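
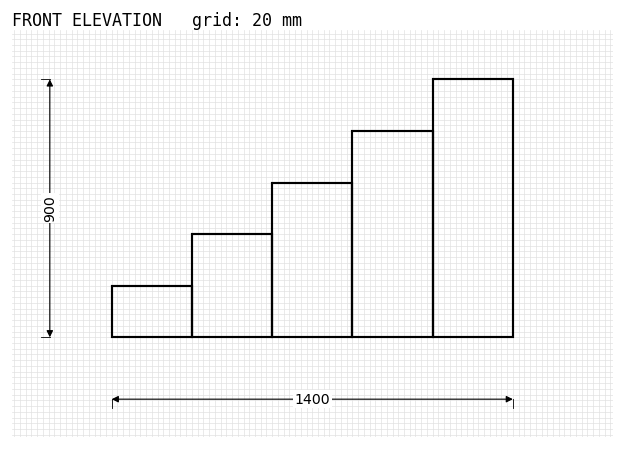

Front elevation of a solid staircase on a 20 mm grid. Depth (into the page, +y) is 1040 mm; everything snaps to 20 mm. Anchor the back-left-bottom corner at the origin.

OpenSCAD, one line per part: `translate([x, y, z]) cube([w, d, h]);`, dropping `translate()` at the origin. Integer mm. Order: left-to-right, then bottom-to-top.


cube([280, 1040, 180]);
translate([280, 0, 0]) cube([280, 1040, 360]);
translate([560, 0, 0]) cube([280, 1040, 540]);
translate([840, 0, 0]) cube([280, 1040, 720]);
translate([1120, 0, 0]) cube([280, 1040, 900]);


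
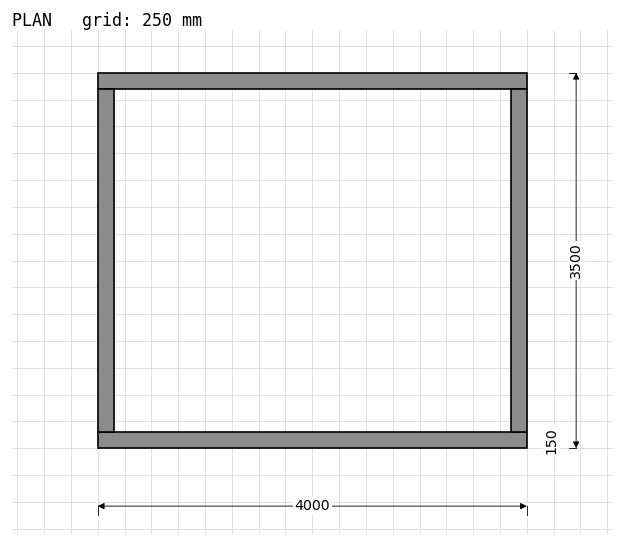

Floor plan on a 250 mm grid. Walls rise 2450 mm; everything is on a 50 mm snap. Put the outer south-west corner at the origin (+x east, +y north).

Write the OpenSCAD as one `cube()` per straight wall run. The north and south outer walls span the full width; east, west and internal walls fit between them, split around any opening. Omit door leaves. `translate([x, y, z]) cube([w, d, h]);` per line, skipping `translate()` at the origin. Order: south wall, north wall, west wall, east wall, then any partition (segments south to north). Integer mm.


cube([4000, 150, 2450]);
translate([0, 3350, 0]) cube([4000, 150, 2450]);
translate([0, 150, 0]) cube([150, 3200, 2450]);
translate([3850, 150, 0]) cube([150, 3200, 2450]);


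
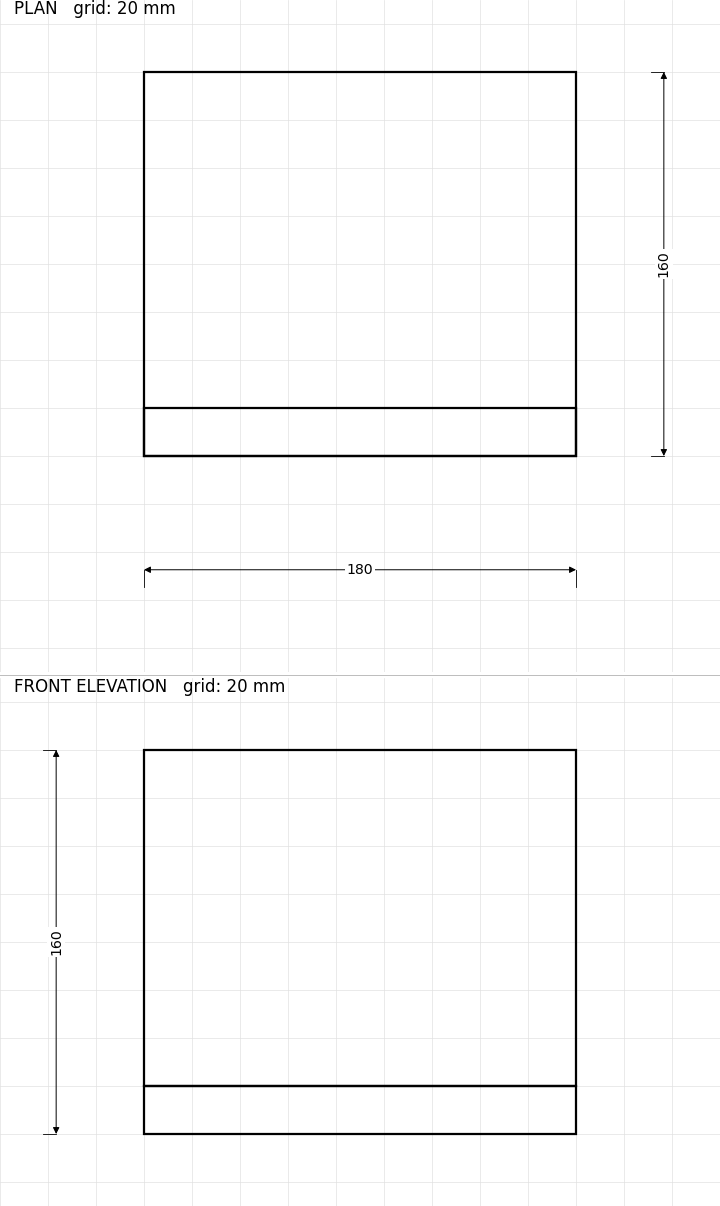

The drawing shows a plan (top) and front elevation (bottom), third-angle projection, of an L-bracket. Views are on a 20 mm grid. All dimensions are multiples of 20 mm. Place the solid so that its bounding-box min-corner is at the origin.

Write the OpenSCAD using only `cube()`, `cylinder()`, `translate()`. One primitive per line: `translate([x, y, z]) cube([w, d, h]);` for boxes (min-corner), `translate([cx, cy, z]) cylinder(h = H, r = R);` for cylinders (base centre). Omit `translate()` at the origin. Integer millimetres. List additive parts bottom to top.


cube([180, 160, 20]);
translate([0, 0, 20]) cube([180, 20, 140]);


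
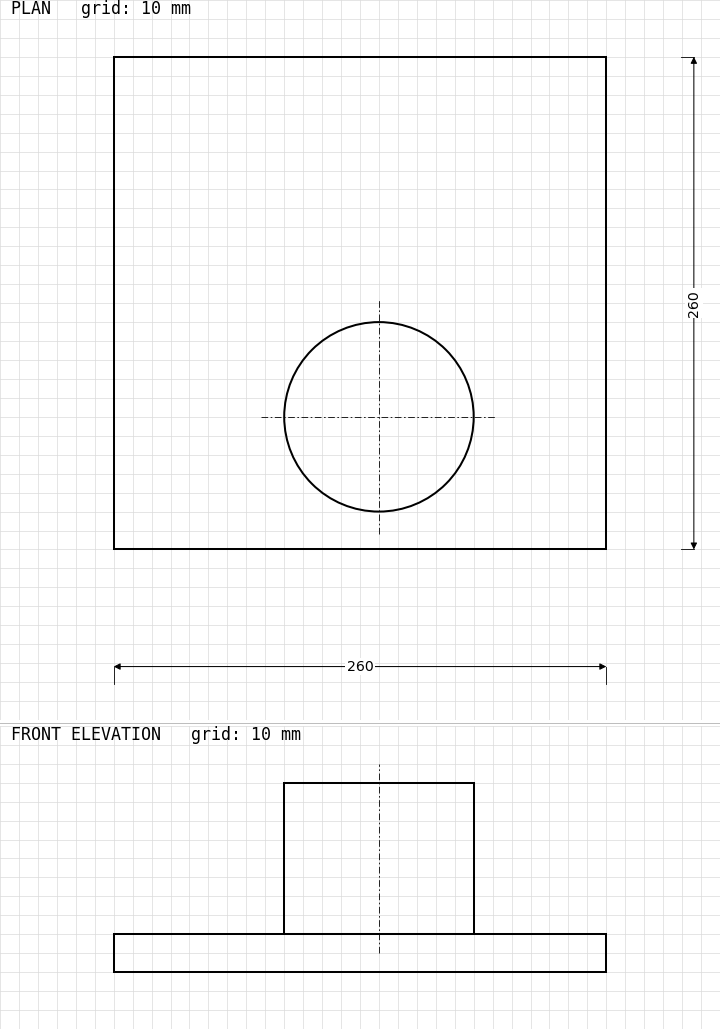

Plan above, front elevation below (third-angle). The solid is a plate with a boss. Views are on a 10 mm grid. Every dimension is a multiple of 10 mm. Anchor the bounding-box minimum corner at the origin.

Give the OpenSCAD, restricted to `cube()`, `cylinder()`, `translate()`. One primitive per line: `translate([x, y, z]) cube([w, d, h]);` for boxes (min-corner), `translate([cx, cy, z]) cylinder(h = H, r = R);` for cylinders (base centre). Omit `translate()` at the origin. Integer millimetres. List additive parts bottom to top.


cube([260, 260, 20]);
translate([140, 70, 20]) cylinder(h = 80, r = 50);


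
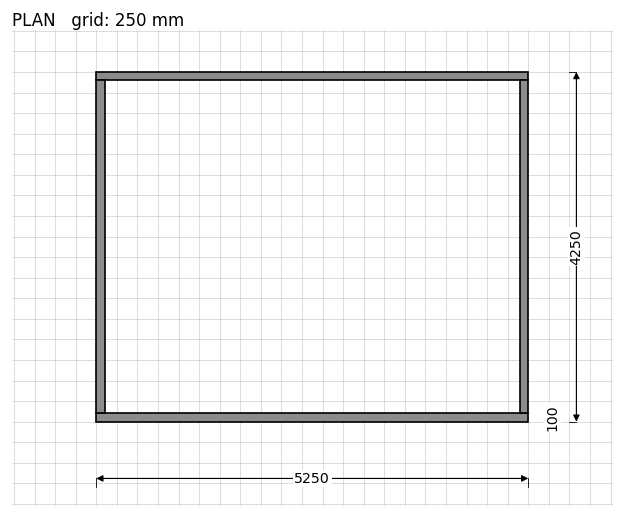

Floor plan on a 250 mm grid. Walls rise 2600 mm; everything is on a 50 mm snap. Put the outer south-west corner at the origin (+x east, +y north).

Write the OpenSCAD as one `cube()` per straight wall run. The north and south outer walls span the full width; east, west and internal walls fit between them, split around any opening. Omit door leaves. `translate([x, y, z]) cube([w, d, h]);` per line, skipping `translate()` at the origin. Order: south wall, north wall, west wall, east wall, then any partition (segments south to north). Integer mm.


cube([5250, 100, 2600]);
translate([0, 4150, 0]) cube([5250, 100, 2600]);
translate([0, 100, 0]) cube([100, 4050, 2600]);
translate([5150, 100, 0]) cube([100, 4050, 2600]);


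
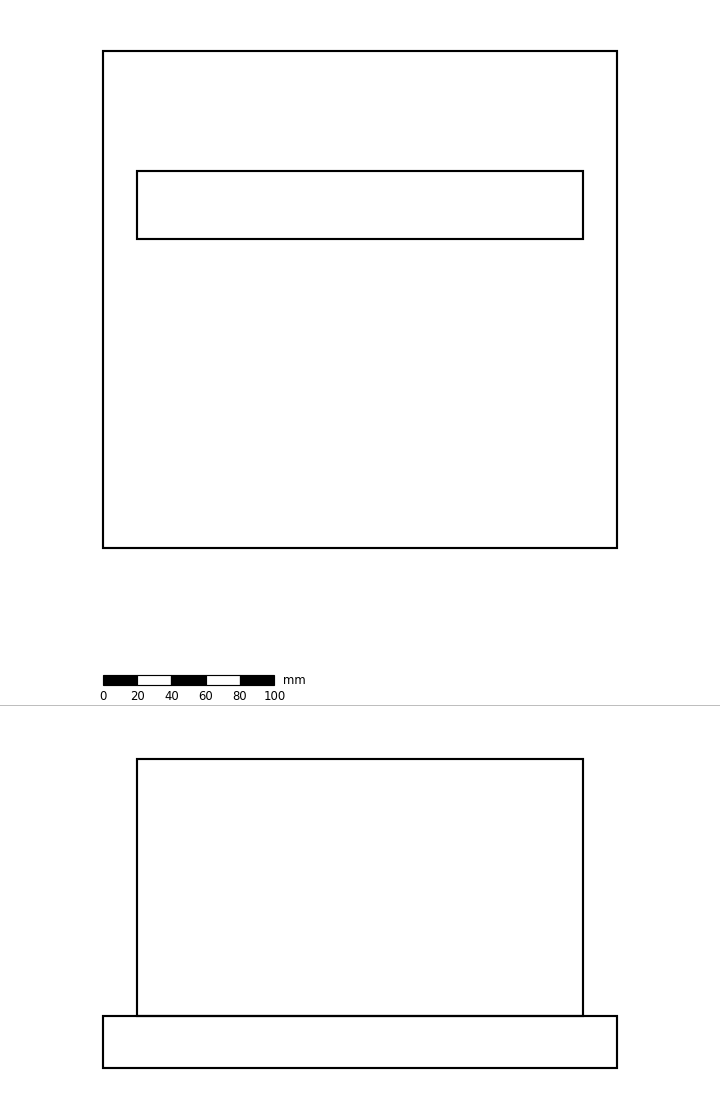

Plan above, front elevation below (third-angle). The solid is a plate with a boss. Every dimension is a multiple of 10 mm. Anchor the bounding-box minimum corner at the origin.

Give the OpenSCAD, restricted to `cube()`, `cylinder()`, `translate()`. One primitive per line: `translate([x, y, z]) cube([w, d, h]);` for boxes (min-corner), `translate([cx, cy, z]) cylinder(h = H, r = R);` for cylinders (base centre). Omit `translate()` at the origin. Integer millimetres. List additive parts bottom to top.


cube([300, 290, 30]);
translate([20, 180, 30]) cube([260, 40, 150]);


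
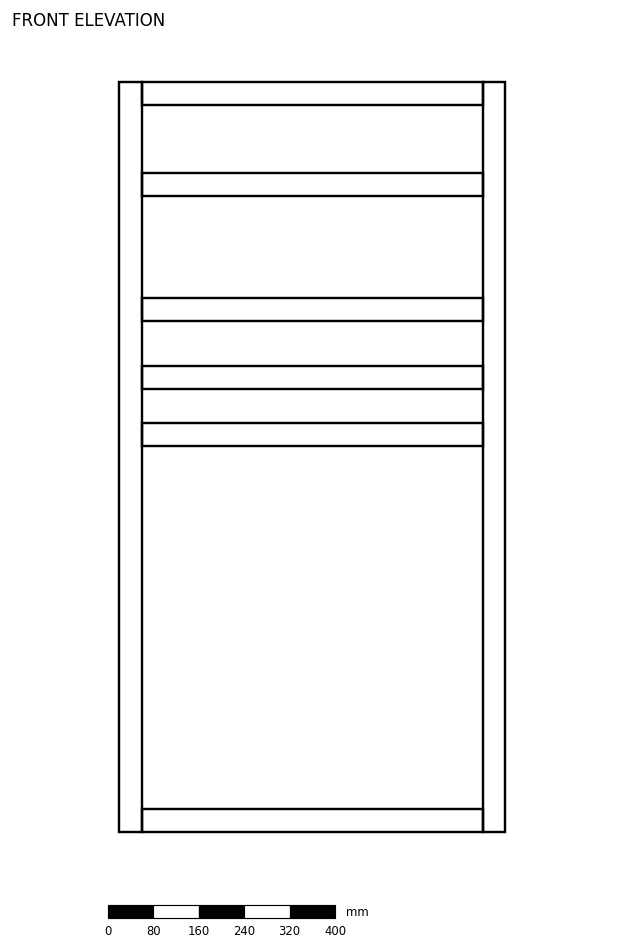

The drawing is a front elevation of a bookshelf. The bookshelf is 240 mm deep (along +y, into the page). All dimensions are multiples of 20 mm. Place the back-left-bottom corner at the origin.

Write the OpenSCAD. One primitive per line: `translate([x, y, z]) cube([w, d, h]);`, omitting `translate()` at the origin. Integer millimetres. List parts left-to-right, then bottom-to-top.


cube([40, 240, 1320]);
translate([40, 0, 0]) cube([600, 240, 40]);
translate([40, 0, 680]) cube([600, 240, 40]);
translate([40, 0, 780]) cube([600, 240, 40]);
translate([40, 0, 900]) cube([600, 240, 40]);
translate([40, 0, 1120]) cube([600, 240, 40]);
translate([40, 0, 1280]) cube([600, 240, 40]);
translate([640, 0, 0]) cube([40, 240, 1320]);


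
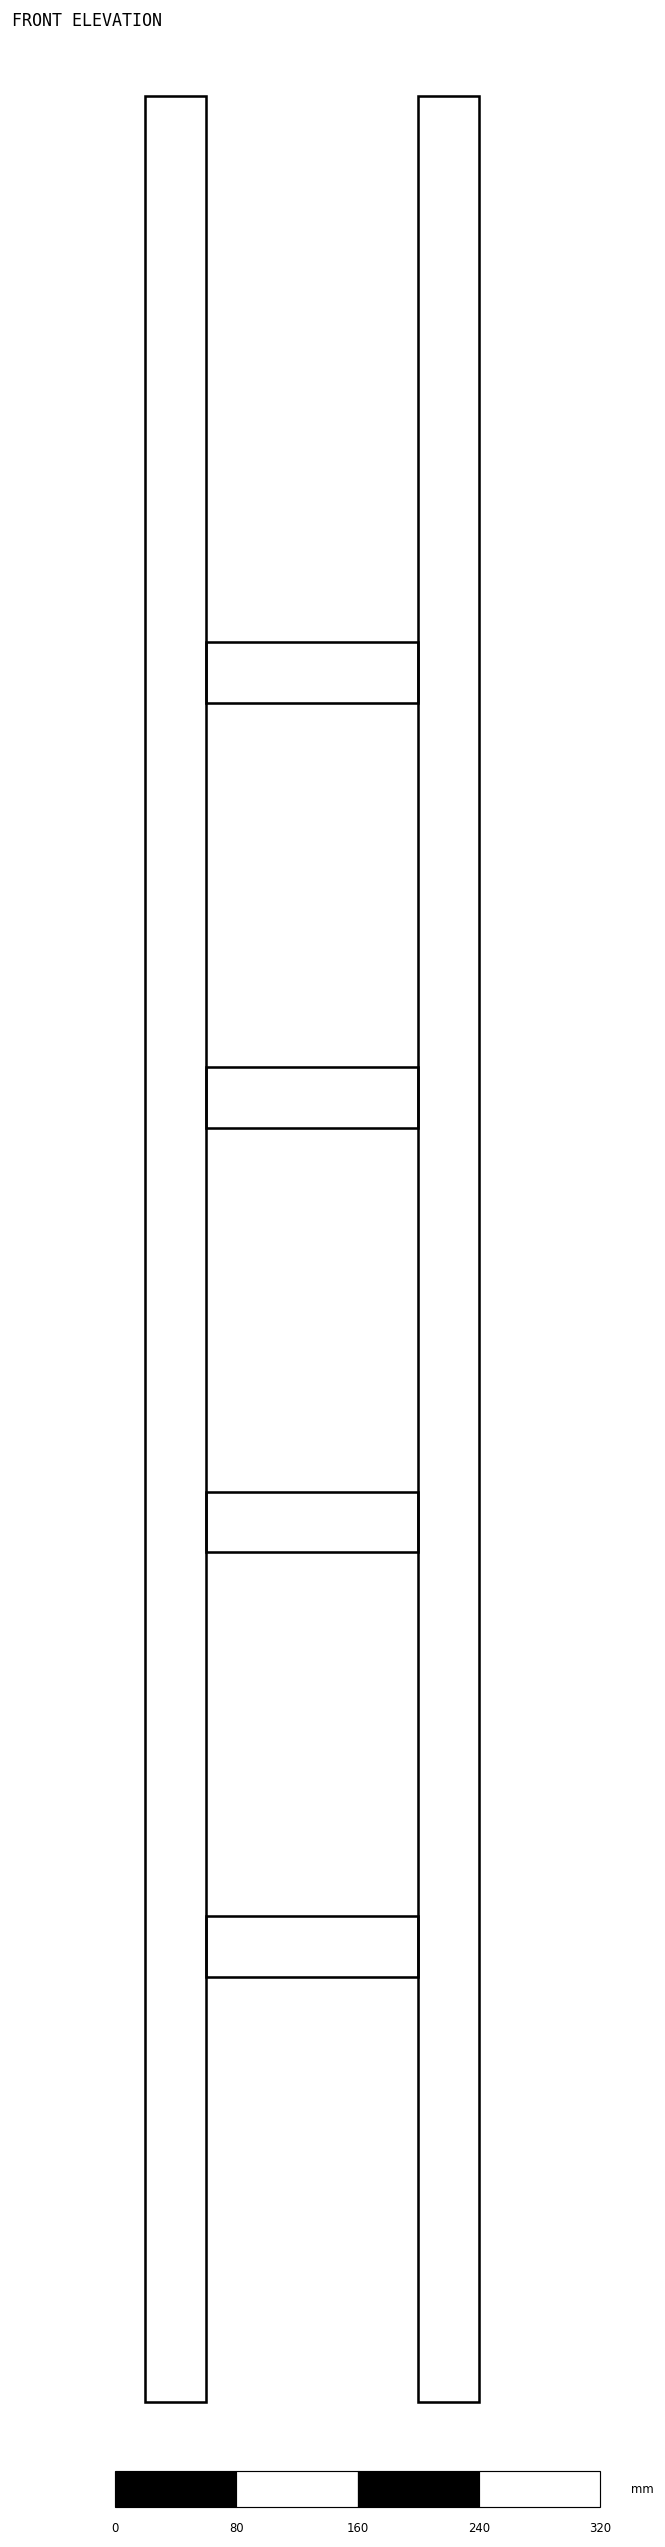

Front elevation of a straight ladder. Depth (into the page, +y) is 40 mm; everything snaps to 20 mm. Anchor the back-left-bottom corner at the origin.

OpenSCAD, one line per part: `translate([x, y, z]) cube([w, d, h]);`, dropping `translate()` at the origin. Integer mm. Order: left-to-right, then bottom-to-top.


cube([40, 40, 1520]);
translate([40, 0, 280]) cube([140, 40, 40]);
translate([40, 0, 560]) cube([140, 40, 40]);
translate([40, 0, 840]) cube([140, 40, 40]);
translate([40, 0, 1120]) cube([140, 40, 40]);
translate([180, 0, 0]) cube([40, 40, 1520]);


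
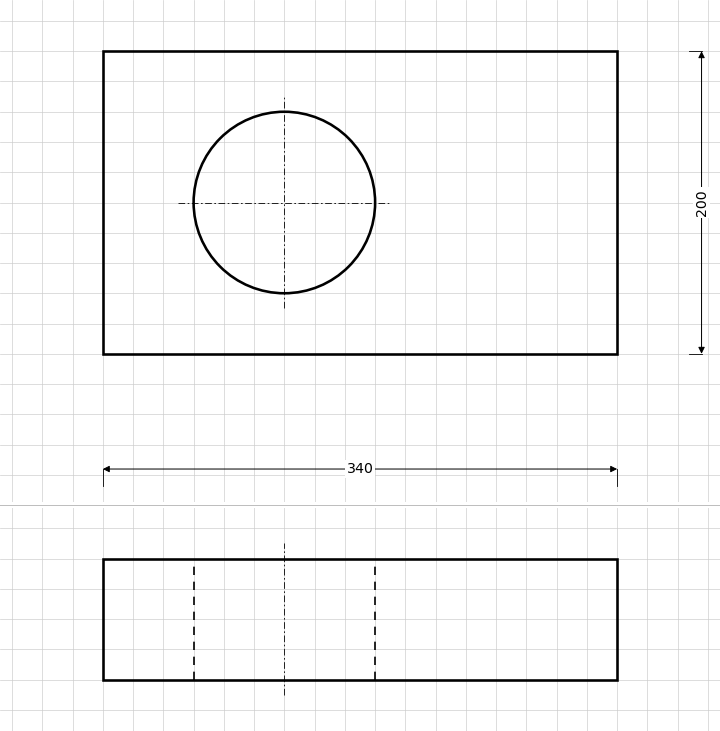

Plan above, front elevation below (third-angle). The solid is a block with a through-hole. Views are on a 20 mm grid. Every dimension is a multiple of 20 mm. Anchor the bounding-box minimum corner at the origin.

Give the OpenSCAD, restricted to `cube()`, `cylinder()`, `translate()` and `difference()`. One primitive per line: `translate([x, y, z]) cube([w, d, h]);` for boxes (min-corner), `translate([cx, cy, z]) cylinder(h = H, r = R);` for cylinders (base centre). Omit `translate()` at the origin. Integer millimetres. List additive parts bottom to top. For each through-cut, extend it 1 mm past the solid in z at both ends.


difference() {
  cube([340, 200, 80]);
  translate([120, 100, -1]) cylinder(h = 82, r = 60);
}


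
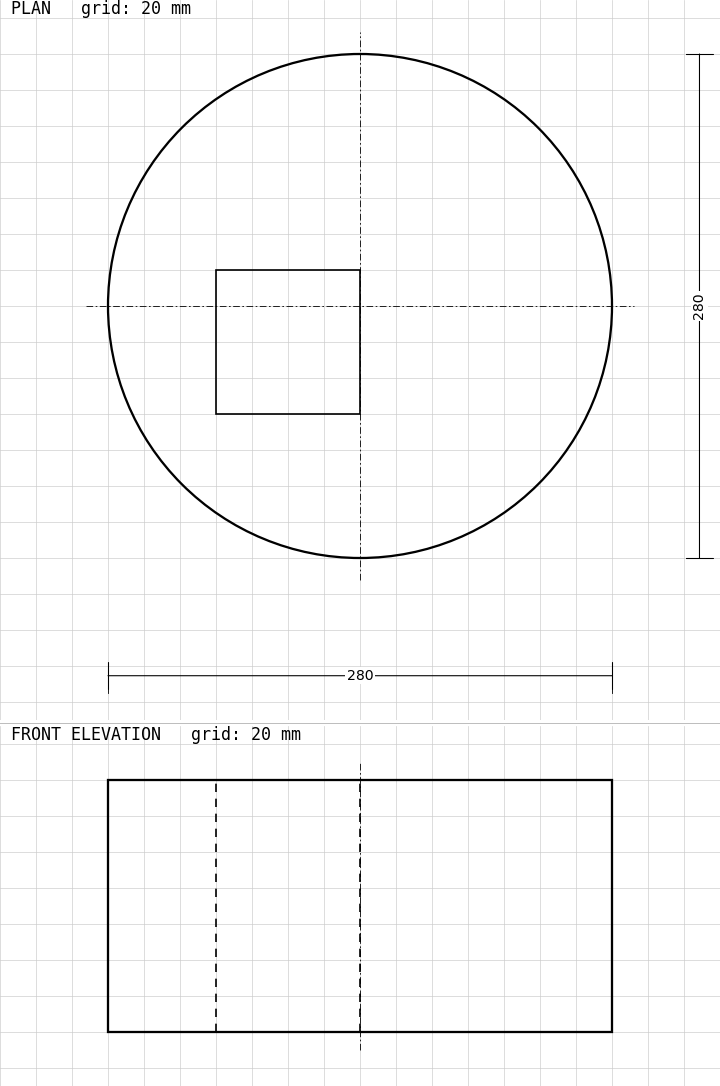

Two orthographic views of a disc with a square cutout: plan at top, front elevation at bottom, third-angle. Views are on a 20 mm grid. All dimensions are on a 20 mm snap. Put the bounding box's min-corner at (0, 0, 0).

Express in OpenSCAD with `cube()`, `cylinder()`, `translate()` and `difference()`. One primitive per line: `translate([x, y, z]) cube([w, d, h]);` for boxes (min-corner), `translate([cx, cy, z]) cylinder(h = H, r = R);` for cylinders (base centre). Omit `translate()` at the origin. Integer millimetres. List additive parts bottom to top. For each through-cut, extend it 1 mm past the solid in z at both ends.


difference() {
  translate([140, 140, 0]) cylinder(h = 140, r = 140);
  translate([60, 80, -1]) cube([80, 80, 142]);
}


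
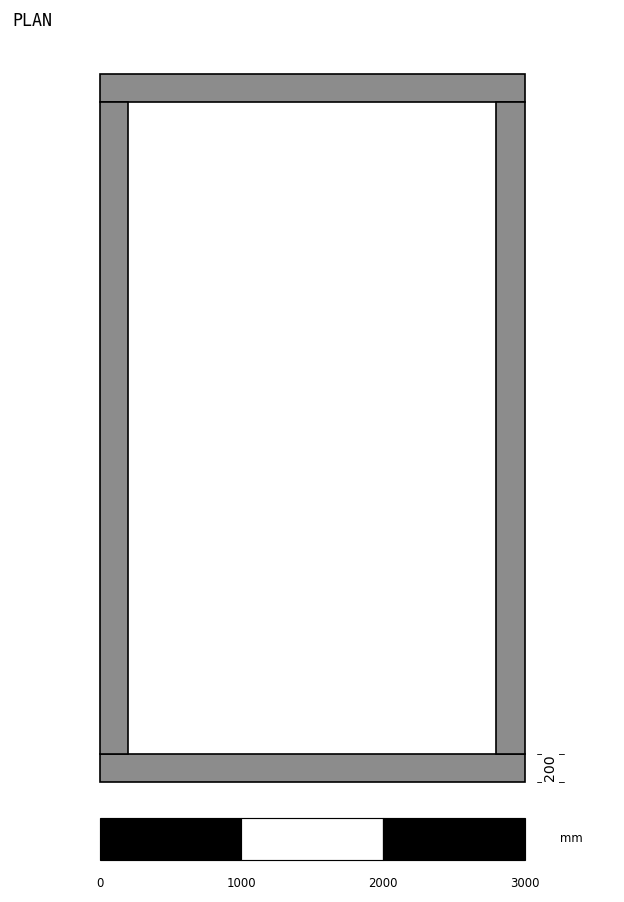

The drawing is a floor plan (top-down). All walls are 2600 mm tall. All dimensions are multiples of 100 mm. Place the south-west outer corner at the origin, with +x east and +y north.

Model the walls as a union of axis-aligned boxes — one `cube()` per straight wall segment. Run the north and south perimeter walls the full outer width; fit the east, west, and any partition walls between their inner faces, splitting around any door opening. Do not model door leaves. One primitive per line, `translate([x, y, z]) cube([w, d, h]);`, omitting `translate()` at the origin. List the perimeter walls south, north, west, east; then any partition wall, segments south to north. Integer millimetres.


cube([3000, 200, 2600]);
translate([0, 4800, 0]) cube([3000, 200, 2600]);
translate([0, 200, 0]) cube([200, 4600, 2600]);
translate([2800, 200, 0]) cube([200, 4600, 2600]);


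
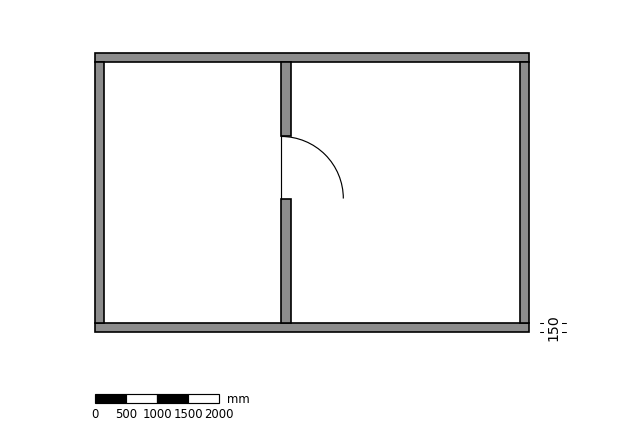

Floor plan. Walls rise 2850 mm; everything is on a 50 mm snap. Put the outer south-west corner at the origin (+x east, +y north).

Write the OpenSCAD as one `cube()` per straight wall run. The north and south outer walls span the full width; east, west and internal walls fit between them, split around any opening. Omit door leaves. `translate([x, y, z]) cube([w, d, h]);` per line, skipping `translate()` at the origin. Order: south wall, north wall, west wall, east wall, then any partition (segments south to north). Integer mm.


cube([7000, 150, 2850]);
translate([0, 4350, 0]) cube([7000, 150, 2850]);
translate([0, 150, 0]) cube([150, 4200, 2850]);
translate([6850, 150, 0]) cube([150, 4200, 2850]);
translate([3000, 150, 0]) cube([150, 2000, 2850]);
translate([3000, 3150, 0]) cube([150, 1200, 2850]);


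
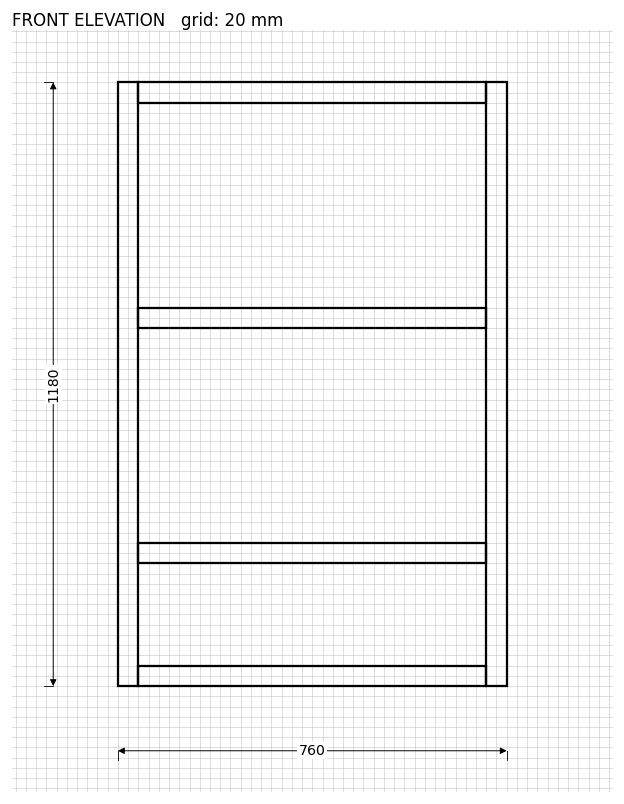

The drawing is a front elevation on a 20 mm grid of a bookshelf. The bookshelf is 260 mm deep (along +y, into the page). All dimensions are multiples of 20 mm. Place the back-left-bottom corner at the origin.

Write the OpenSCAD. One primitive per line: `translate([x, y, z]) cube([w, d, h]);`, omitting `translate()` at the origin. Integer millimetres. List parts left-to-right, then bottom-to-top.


cube([40, 260, 1180]);
translate([40, 0, 0]) cube([680, 260, 40]);
translate([40, 0, 240]) cube([680, 260, 40]);
translate([40, 0, 700]) cube([680, 260, 40]);
translate([40, 0, 1140]) cube([680, 260, 40]);
translate([720, 0, 0]) cube([40, 260, 1180]);


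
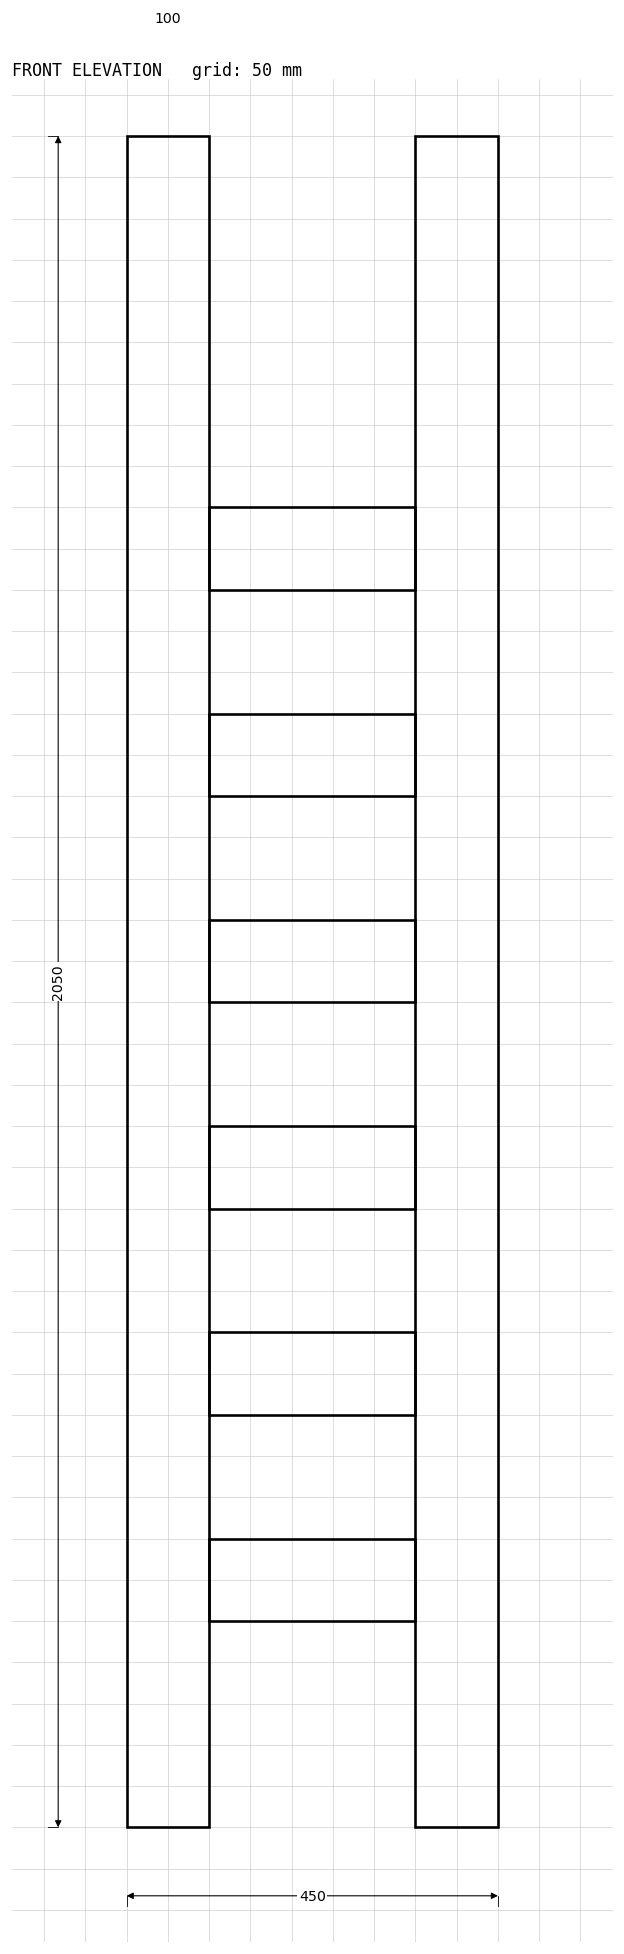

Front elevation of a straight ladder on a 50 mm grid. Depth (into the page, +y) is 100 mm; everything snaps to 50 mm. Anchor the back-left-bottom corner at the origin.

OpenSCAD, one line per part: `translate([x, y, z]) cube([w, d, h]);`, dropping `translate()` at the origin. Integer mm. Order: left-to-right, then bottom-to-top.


cube([100, 100, 2050]);
translate([100, 0, 250]) cube([250, 100, 100]);
translate([100, 0, 500]) cube([250, 100, 100]);
translate([100, 0, 750]) cube([250, 100, 100]);
translate([100, 0, 1000]) cube([250, 100, 100]);
translate([100, 0, 1250]) cube([250, 100, 100]);
translate([100, 0, 1500]) cube([250, 100, 100]);
translate([350, 0, 0]) cube([100, 100, 2050]);


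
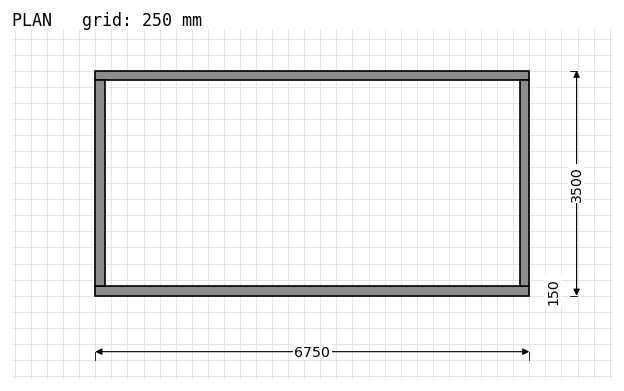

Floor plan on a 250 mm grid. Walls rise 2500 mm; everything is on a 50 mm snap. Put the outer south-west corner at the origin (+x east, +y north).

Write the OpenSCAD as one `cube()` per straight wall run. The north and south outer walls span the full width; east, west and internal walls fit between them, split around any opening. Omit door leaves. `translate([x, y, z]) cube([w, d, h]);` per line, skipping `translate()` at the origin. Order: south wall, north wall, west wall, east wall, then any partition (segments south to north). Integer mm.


cube([6750, 150, 2500]);
translate([0, 3350, 0]) cube([6750, 150, 2500]);
translate([0, 150, 0]) cube([150, 3200, 2500]);
translate([6600, 150, 0]) cube([150, 3200, 2500]);


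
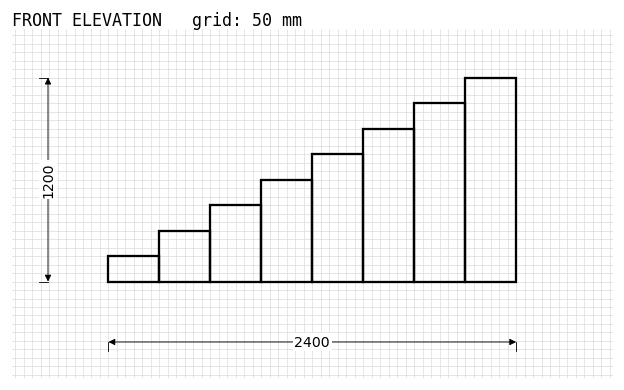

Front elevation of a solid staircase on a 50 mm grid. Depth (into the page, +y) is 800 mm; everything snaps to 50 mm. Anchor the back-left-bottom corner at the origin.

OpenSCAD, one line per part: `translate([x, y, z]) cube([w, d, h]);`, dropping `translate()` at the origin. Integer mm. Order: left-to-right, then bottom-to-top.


cube([300, 800, 150]);
translate([300, 0, 0]) cube([300, 800, 300]);
translate([600, 0, 0]) cube([300, 800, 450]);
translate([900, 0, 0]) cube([300, 800, 600]);
translate([1200, 0, 0]) cube([300, 800, 750]);
translate([1500, 0, 0]) cube([300, 800, 900]);
translate([1800, 0, 0]) cube([300, 800, 1050]);
translate([2100, 0, 0]) cube([300, 800, 1200]);


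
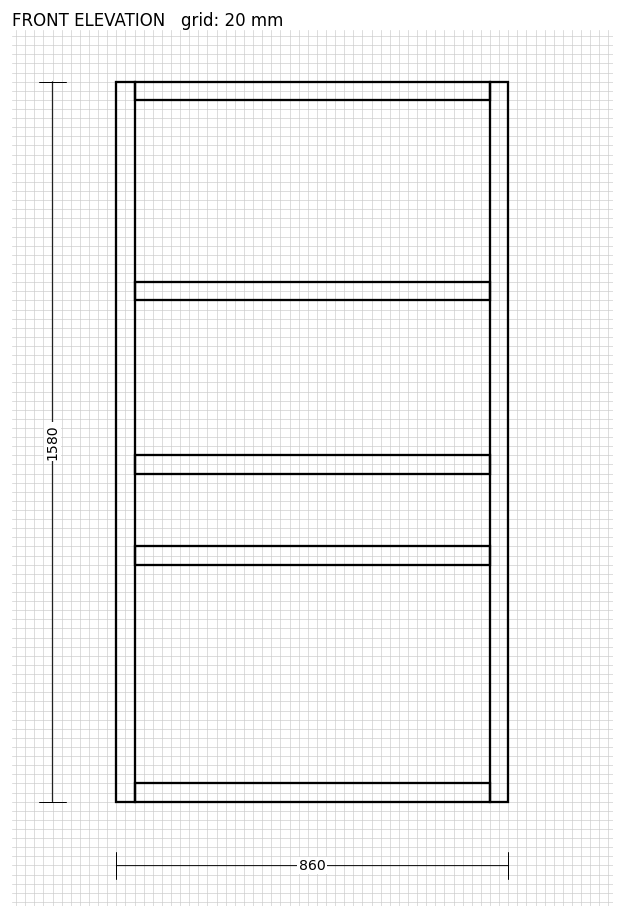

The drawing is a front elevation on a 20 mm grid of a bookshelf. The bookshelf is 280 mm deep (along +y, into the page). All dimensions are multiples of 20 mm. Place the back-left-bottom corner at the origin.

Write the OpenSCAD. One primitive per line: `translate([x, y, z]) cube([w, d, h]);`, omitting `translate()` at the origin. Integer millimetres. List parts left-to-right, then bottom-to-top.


cube([40, 280, 1580]);
translate([40, 0, 0]) cube([780, 280, 40]);
translate([40, 0, 520]) cube([780, 280, 40]);
translate([40, 0, 720]) cube([780, 280, 40]);
translate([40, 0, 1100]) cube([780, 280, 40]);
translate([40, 0, 1540]) cube([780, 280, 40]);
translate([820, 0, 0]) cube([40, 280, 1580]);


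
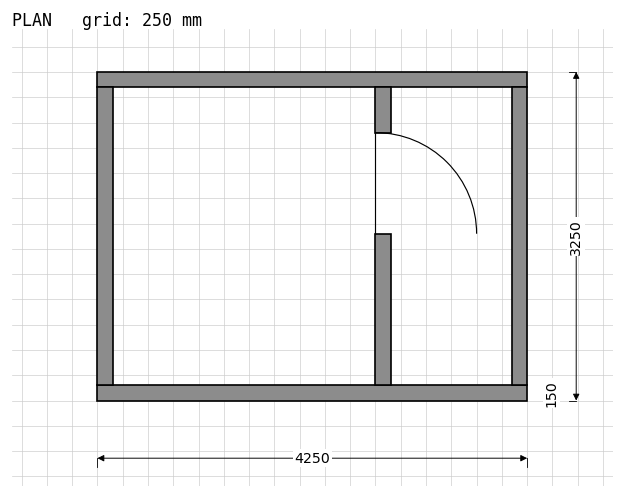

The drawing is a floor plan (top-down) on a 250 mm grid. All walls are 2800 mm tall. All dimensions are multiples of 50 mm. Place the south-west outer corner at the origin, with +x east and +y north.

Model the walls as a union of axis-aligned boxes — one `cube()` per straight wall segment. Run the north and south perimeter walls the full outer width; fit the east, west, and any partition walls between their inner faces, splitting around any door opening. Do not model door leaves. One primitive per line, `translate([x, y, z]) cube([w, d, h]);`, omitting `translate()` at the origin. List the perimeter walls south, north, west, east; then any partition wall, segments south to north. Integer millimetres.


cube([4250, 150, 2800]);
translate([0, 3100, 0]) cube([4250, 150, 2800]);
translate([0, 150, 0]) cube([150, 2950, 2800]);
translate([4100, 150, 0]) cube([150, 2950, 2800]);
translate([2750, 150, 0]) cube([150, 1500, 2800]);
translate([2750, 2650, 0]) cube([150, 450, 2800]);


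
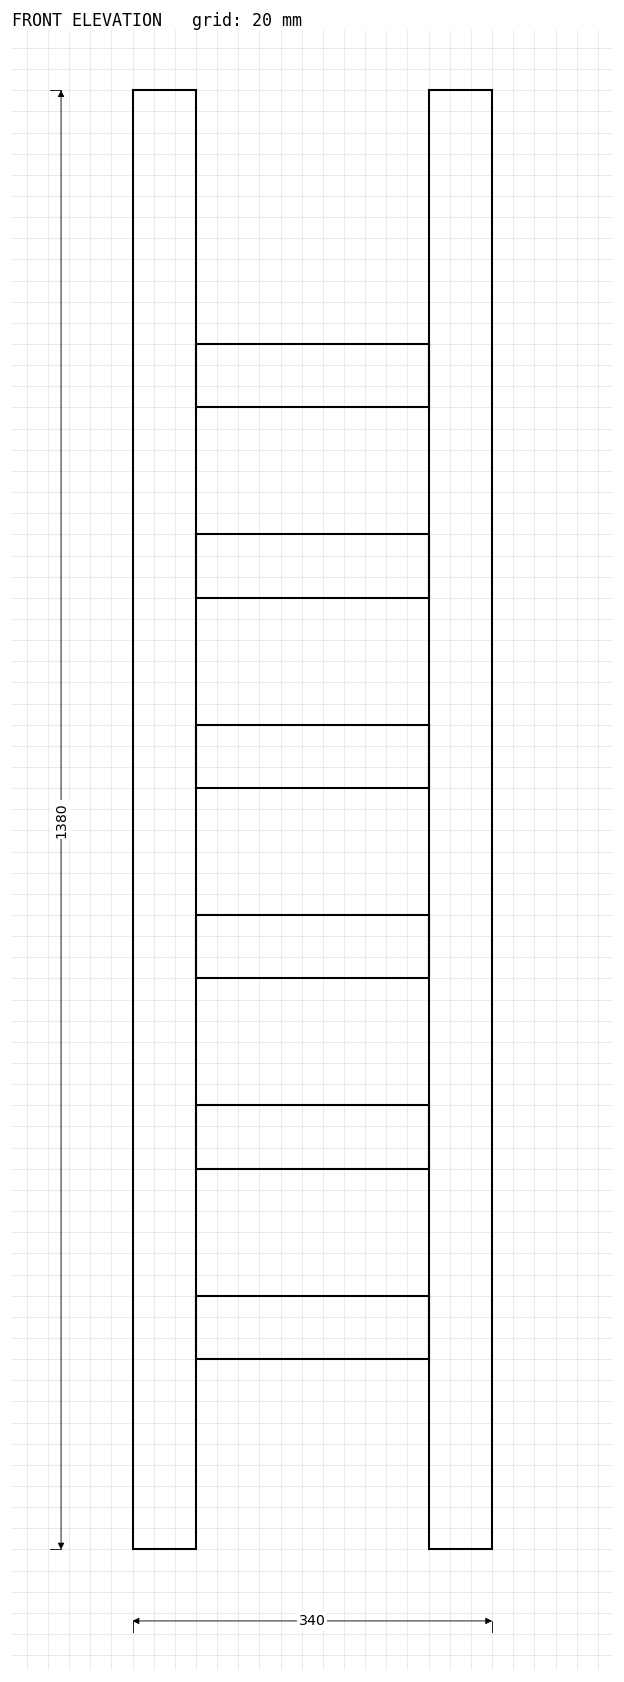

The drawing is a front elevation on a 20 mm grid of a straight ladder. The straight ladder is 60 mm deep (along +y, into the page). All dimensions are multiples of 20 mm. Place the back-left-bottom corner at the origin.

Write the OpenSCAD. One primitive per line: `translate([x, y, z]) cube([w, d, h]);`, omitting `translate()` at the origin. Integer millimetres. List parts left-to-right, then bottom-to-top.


cube([60, 60, 1380]);
translate([60, 0, 180]) cube([220, 60, 60]);
translate([60, 0, 360]) cube([220, 60, 60]);
translate([60, 0, 540]) cube([220, 60, 60]);
translate([60, 0, 720]) cube([220, 60, 60]);
translate([60, 0, 900]) cube([220, 60, 60]);
translate([60, 0, 1080]) cube([220, 60, 60]);
translate([280, 0, 0]) cube([60, 60, 1380]);


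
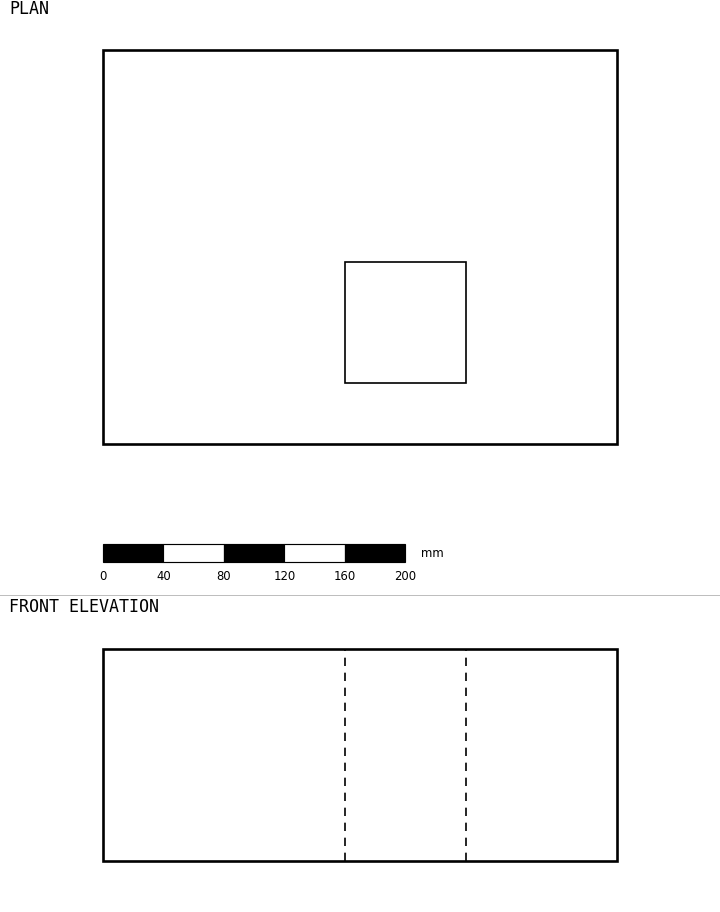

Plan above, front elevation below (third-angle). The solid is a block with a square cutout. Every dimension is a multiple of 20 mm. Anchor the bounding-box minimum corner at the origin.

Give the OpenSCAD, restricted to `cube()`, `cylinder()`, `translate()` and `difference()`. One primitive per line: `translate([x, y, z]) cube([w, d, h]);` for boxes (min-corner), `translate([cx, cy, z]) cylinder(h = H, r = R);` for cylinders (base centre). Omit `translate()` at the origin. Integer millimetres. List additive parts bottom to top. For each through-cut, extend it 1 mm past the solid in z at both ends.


difference() {
  cube([340, 260, 140]);
  translate([160, 40, -1]) cube([80, 80, 142]);
}


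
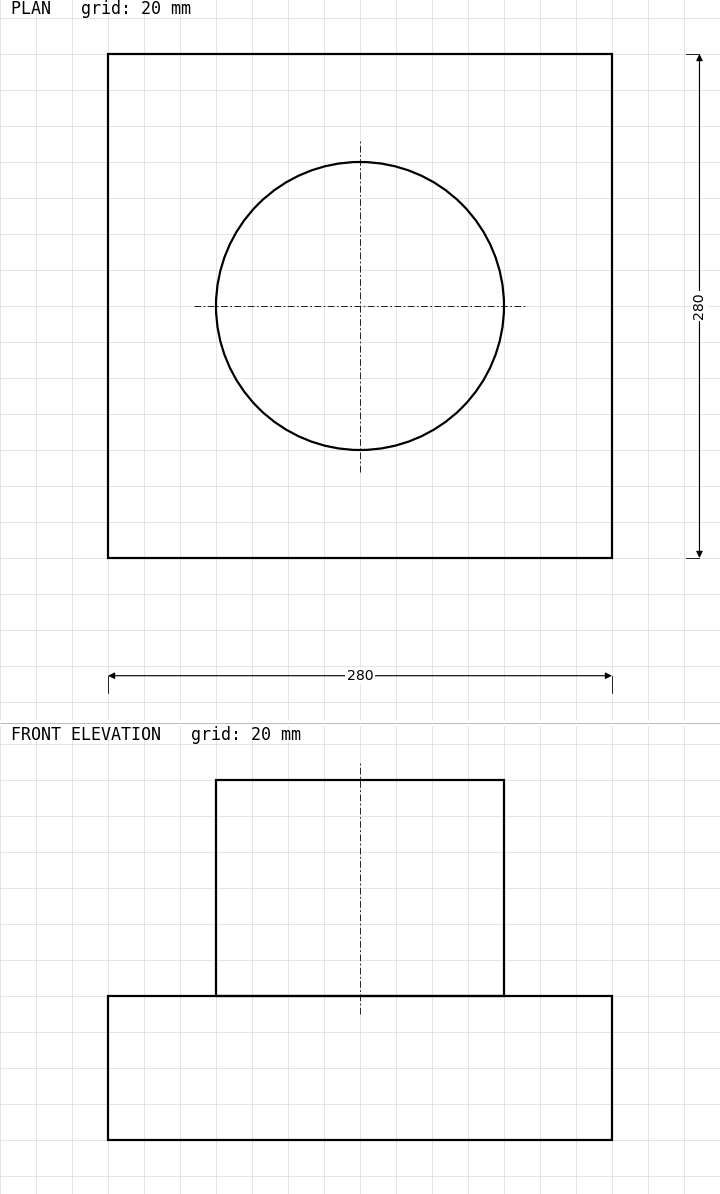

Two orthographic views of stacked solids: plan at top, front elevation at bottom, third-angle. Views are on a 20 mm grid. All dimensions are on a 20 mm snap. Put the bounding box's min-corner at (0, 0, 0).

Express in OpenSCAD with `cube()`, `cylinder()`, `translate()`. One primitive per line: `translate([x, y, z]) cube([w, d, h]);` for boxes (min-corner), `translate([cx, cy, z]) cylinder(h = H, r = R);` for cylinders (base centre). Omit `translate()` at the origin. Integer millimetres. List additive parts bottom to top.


cube([280, 280, 80]);
translate([140, 140, 80]) cylinder(h = 120, r = 80);


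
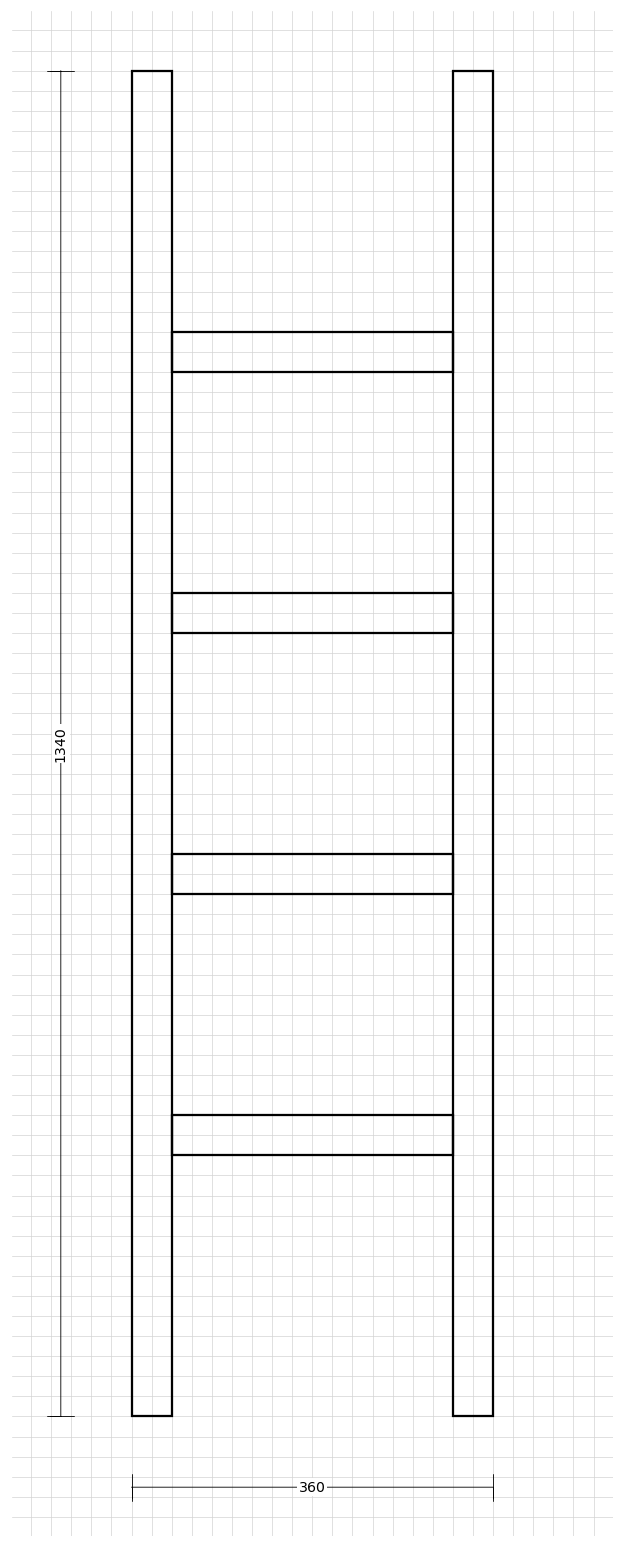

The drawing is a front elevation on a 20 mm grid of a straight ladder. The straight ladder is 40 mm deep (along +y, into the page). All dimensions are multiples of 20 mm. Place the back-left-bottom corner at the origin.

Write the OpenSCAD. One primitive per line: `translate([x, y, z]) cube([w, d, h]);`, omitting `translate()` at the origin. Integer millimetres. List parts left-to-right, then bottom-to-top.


cube([40, 40, 1340]);
translate([40, 0, 260]) cube([280, 40, 40]);
translate([40, 0, 520]) cube([280, 40, 40]);
translate([40, 0, 780]) cube([280, 40, 40]);
translate([40, 0, 1040]) cube([280, 40, 40]);
translate([320, 0, 0]) cube([40, 40, 1340]);


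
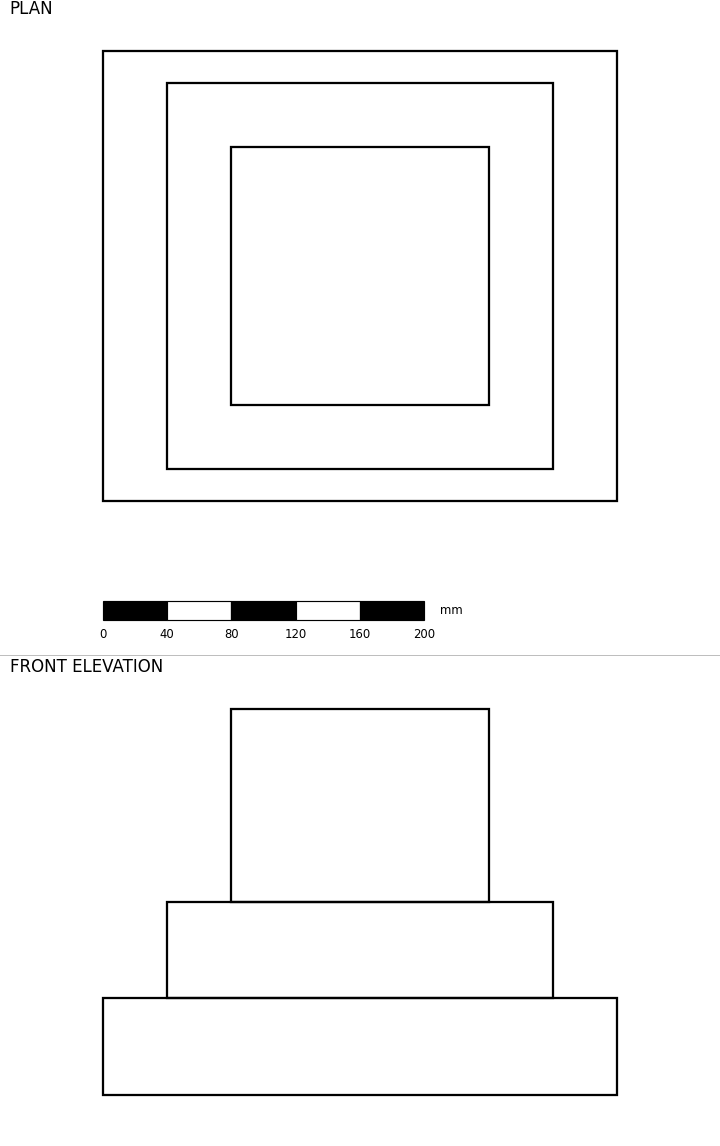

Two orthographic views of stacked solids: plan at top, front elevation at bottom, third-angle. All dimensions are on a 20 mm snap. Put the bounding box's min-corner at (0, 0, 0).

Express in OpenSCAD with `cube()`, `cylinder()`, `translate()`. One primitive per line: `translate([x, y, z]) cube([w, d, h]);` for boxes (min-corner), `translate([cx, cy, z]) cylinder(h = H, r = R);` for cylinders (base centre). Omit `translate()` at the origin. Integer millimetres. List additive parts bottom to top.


cube([320, 280, 60]);
translate([40, 20, 60]) cube([240, 240, 60]);
translate([80, 60, 120]) cube([160, 160, 120]);


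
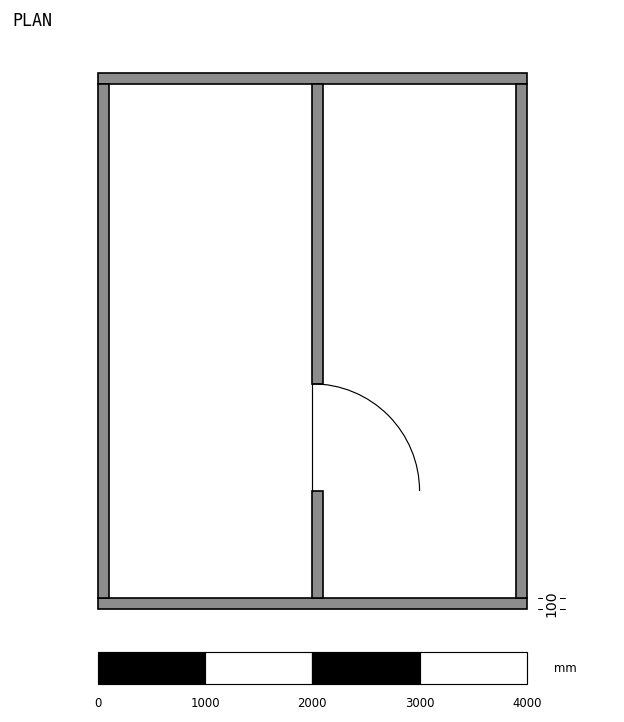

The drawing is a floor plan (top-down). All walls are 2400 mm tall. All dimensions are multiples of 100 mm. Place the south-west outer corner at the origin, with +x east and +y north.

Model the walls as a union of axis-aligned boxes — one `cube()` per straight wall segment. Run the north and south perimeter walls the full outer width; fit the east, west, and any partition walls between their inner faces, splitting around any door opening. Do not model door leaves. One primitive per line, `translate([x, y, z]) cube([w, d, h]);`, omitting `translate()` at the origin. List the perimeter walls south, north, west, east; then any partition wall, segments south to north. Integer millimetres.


cube([4000, 100, 2400]);
translate([0, 4900, 0]) cube([4000, 100, 2400]);
translate([0, 100, 0]) cube([100, 4800, 2400]);
translate([3900, 100, 0]) cube([100, 4800, 2400]);
translate([2000, 100, 0]) cube([100, 1000, 2400]);
translate([2000, 2100, 0]) cube([100, 2800, 2400]);


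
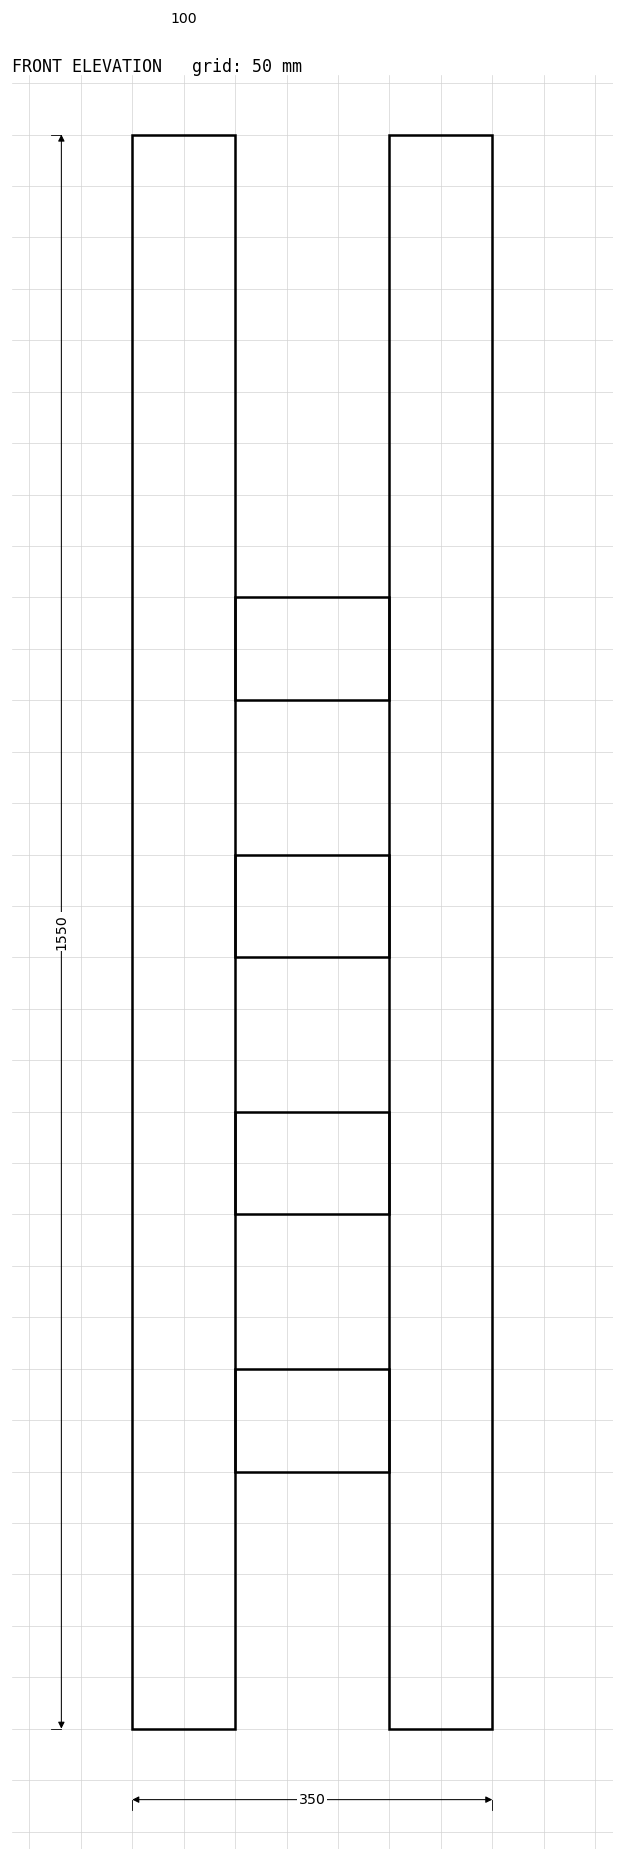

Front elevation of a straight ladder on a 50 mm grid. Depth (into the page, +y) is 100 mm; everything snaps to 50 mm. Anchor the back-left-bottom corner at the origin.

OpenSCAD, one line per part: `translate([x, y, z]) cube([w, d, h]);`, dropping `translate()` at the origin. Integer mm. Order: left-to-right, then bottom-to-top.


cube([100, 100, 1550]);
translate([100, 0, 250]) cube([150, 100, 100]);
translate([100, 0, 500]) cube([150, 100, 100]);
translate([100, 0, 750]) cube([150, 100, 100]);
translate([100, 0, 1000]) cube([150, 100, 100]);
translate([250, 0, 0]) cube([100, 100, 1550]);


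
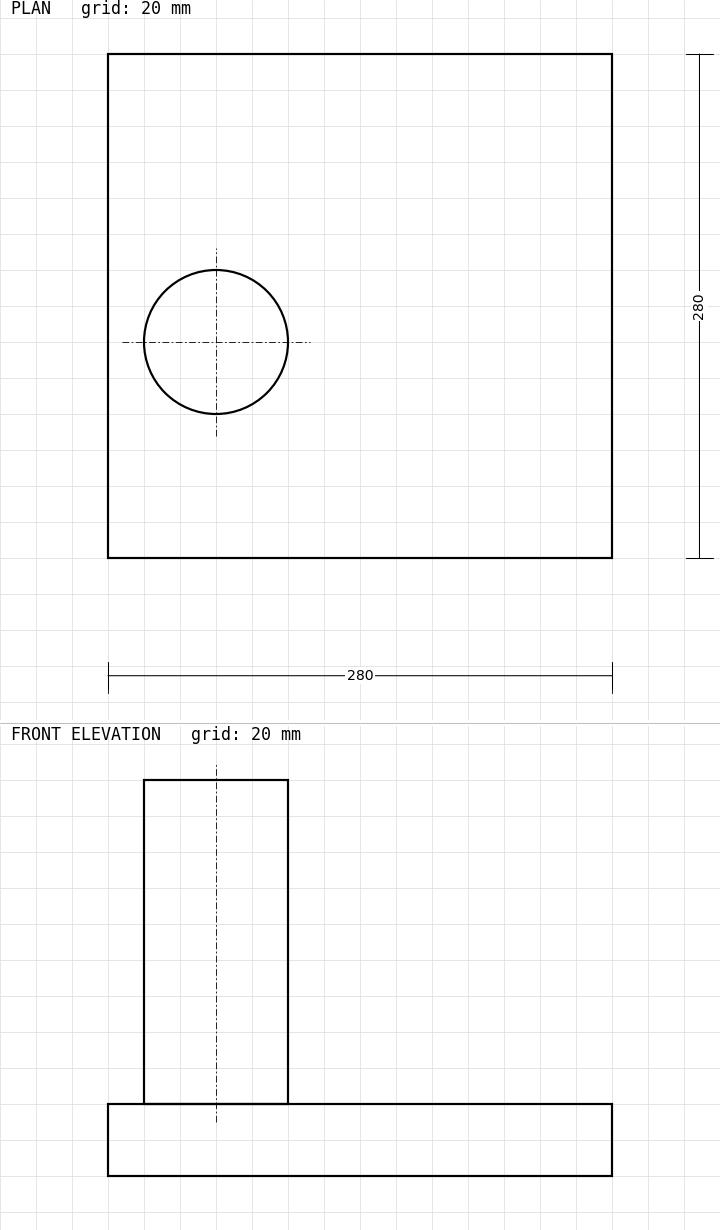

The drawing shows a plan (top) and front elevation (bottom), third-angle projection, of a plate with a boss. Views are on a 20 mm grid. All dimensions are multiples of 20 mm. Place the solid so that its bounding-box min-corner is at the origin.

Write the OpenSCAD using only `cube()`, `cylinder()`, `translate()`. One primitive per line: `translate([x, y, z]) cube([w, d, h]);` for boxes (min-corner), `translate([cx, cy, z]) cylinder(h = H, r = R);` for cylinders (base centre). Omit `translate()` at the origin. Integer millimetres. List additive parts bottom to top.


cube([280, 280, 40]);
translate([60, 120, 40]) cylinder(h = 180, r = 40);


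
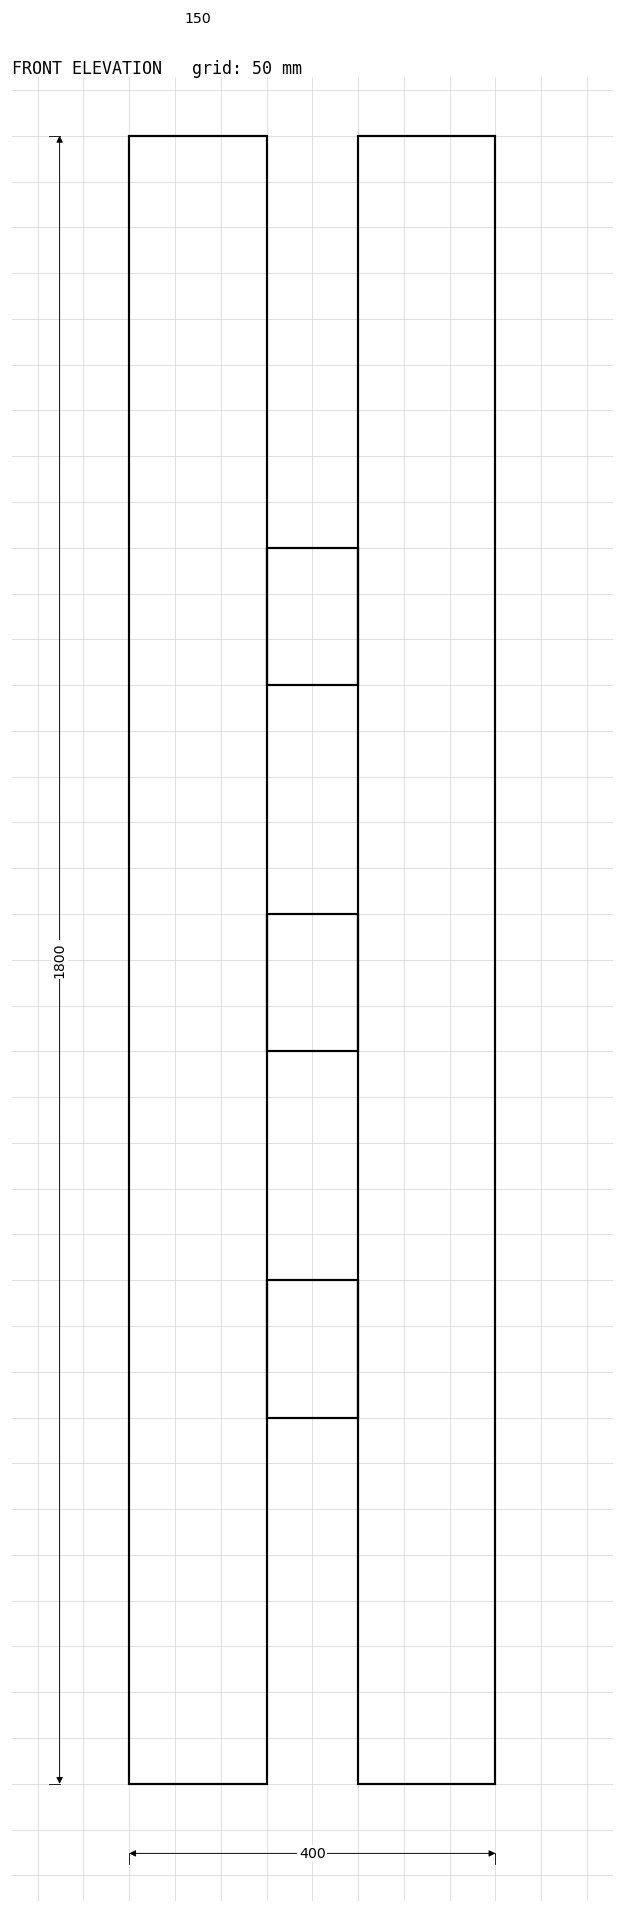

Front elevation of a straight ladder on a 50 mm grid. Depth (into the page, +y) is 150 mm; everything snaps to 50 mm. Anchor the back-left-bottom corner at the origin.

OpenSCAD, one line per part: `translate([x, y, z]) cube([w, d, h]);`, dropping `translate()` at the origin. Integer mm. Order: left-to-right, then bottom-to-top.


cube([150, 150, 1800]);
translate([150, 0, 400]) cube([100, 150, 150]);
translate([150, 0, 800]) cube([100, 150, 150]);
translate([150, 0, 1200]) cube([100, 150, 150]);
translate([250, 0, 0]) cube([150, 150, 1800]);


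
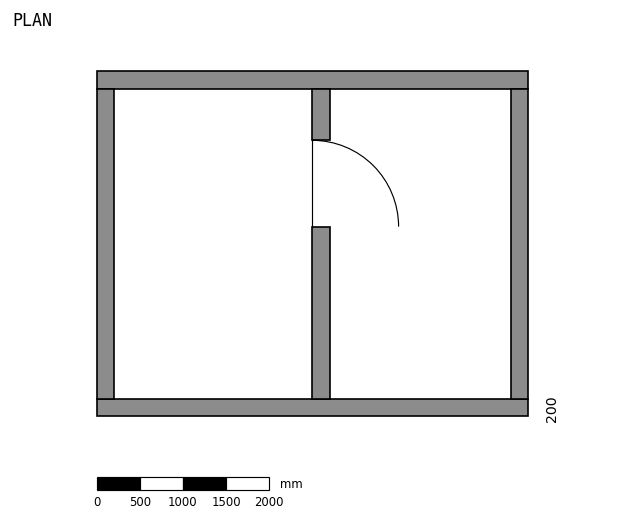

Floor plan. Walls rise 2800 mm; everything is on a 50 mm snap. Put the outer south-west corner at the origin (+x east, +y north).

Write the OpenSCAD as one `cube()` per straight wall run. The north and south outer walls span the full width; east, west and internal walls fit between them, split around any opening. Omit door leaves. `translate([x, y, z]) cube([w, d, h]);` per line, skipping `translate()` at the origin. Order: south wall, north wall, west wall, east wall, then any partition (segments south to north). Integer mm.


cube([5000, 200, 2800]);
translate([0, 3800, 0]) cube([5000, 200, 2800]);
translate([0, 200, 0]) cube([200, 3600, 2800]);
translate([4800, 200, 0]) cube([200, 3600, 2800]);
translate([2500, 200, 0]) cube([200, 2000, 2800]);
translate([2500, 3200, 0]) cube([200, 600, 2800]);


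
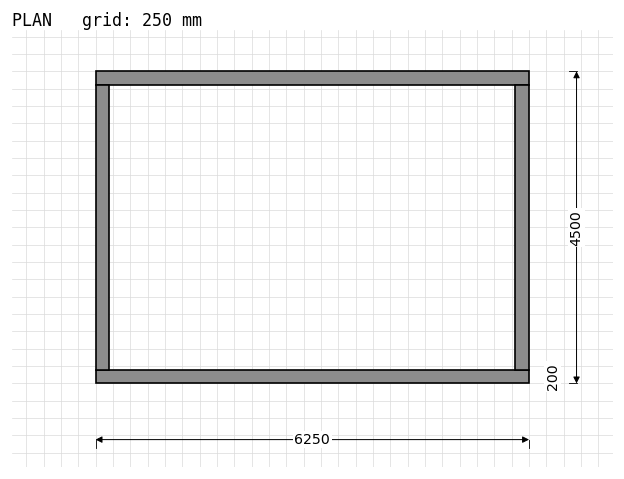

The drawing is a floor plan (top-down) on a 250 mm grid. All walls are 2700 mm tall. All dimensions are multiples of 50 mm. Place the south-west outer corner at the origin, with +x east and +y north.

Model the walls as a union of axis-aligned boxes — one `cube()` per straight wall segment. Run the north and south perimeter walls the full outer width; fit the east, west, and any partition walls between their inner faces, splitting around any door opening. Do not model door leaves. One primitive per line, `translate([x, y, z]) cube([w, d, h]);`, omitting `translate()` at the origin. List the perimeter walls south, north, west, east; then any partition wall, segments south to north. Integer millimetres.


cube([6250, 200, 2700]);
translate([0, 4300, 0]) cube([6250, 200, 2700]);
translate([0, 200, 0]) cube([200, 4100, 2700]);
translate([6050, 200, 0]) cube([200, 4100, 2700]);


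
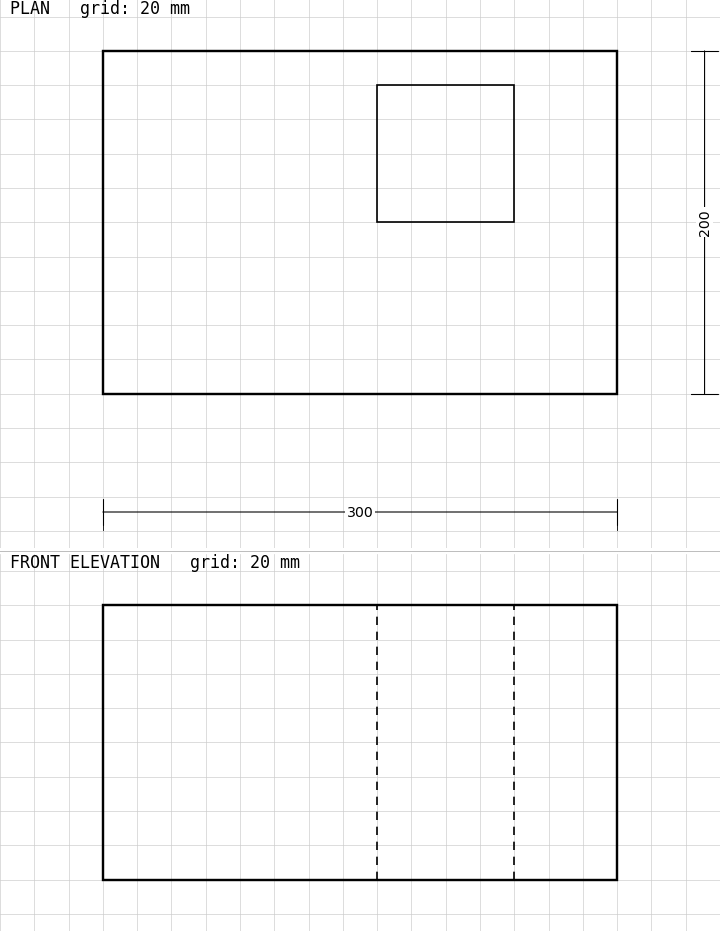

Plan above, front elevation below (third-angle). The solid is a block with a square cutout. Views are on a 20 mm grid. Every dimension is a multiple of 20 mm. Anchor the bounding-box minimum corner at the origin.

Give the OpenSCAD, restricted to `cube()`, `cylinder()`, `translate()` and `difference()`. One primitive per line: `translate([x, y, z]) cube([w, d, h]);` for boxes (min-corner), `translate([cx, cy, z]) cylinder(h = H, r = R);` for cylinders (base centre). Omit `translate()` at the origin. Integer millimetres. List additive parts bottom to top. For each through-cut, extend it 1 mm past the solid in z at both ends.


difference() {
  cube([300, 200, 160]);
  translate([160, 100, -1]) cube([80, 80, 162]);
}


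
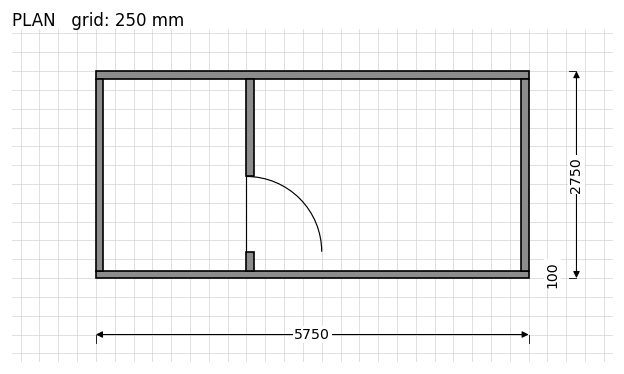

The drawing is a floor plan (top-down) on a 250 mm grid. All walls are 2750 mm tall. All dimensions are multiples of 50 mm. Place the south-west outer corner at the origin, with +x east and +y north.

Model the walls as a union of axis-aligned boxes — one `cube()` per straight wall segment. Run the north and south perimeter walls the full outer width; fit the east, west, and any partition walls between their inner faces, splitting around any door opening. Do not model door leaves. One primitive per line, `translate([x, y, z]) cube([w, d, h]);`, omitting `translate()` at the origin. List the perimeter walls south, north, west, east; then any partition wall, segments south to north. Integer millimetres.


cube([5750, 100, 2750]);
translate([0, 2650, 0]) cube([5750, 100, 2750]);
translate([0, 100, 0]) cube([100, 2550, 2750]);
translate([5650, 100, 0]) cube([100, 2550, 2750]);
translate([2000, 100, 0]) cube([100, 250, 2750]);
translate([2000, 1350, 0]) cube([100, 1300, 2750]);


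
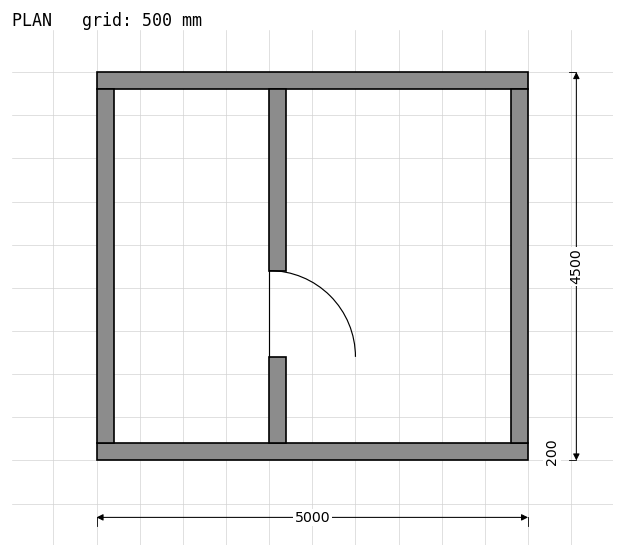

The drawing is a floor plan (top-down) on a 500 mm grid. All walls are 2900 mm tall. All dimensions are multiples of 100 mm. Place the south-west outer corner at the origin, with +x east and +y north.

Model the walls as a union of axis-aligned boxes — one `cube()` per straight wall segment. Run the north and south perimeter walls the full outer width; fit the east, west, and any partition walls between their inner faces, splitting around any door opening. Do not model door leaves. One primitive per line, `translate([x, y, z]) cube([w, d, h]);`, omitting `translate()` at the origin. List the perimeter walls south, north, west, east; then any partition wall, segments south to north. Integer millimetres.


cube([5000, 200, 2900]);
translate([0, 4300, 0]) cube([5000, 200, 2900]);
translate([0, 200, 0]) cube([200, 4100, 2900]);
translate([4800, 200, 0]) cube([200, 4100, 2900]);
translate([2000, 200, 0]) cube([200, 1000, 2900]);
translate([2000, 2200, 0]) cube([200, 2100, 2900]);


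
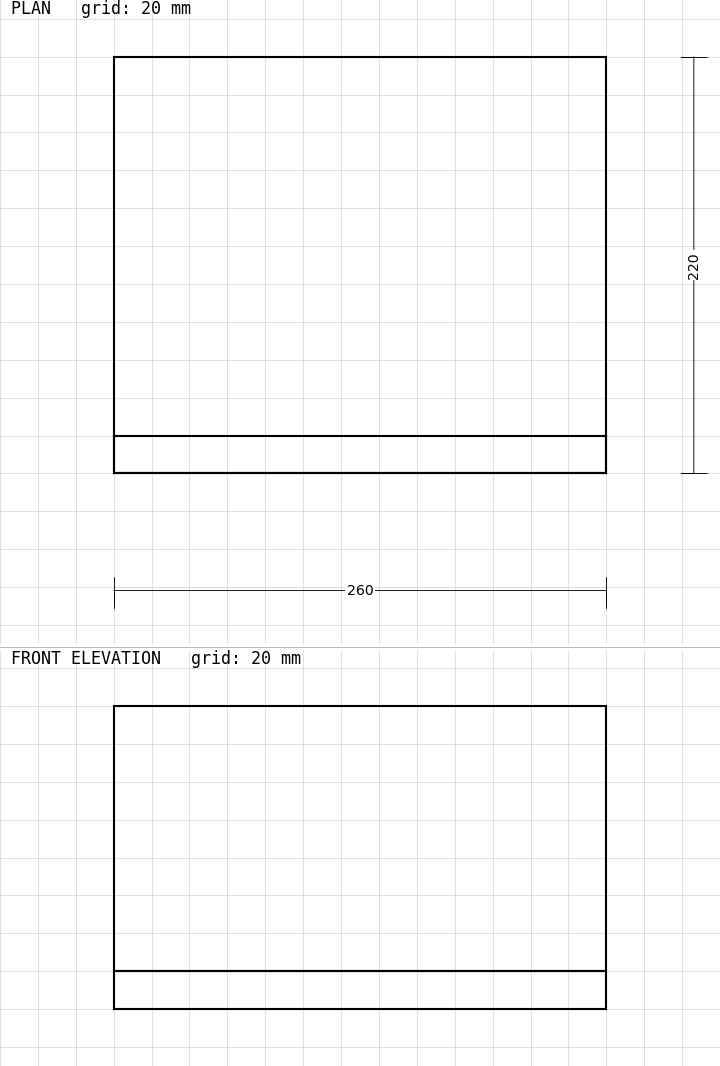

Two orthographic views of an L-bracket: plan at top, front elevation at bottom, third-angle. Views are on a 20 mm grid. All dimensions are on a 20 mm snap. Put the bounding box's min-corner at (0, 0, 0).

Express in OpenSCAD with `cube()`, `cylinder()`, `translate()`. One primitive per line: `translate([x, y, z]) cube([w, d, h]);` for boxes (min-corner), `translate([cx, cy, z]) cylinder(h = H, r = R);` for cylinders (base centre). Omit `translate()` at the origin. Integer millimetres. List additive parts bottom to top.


cube([260, 220, 20]);
translate([0, 0, 20]) cube([260, 20, 140]);


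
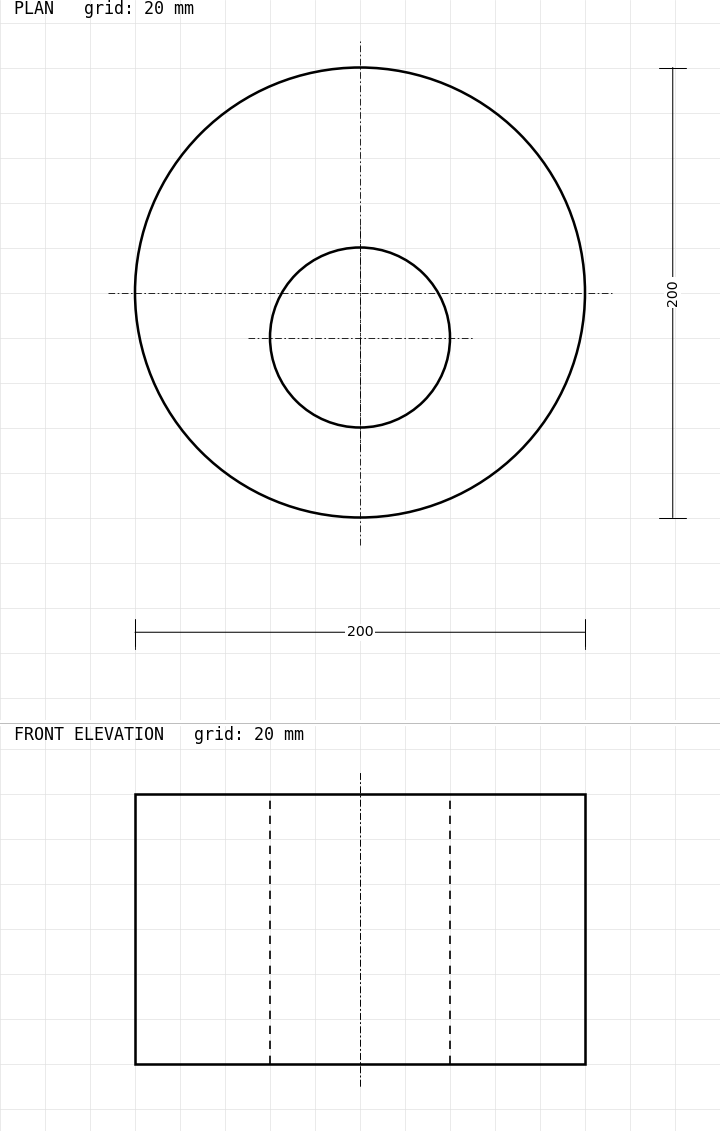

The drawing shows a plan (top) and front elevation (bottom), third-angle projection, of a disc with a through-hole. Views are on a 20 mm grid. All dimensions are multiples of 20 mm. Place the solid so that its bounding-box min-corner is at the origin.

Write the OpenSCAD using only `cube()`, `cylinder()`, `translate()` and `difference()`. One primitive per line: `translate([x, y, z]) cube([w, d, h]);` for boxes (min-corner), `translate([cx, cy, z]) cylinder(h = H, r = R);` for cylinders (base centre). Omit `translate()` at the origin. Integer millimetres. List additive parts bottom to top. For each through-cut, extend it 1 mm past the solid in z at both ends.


difference() {
  translate([100, 100, 0]) cylinder(h = 120, r = 100);
  translate([100, 80, -1]) cylinder(h = 122, r = 40);
}
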